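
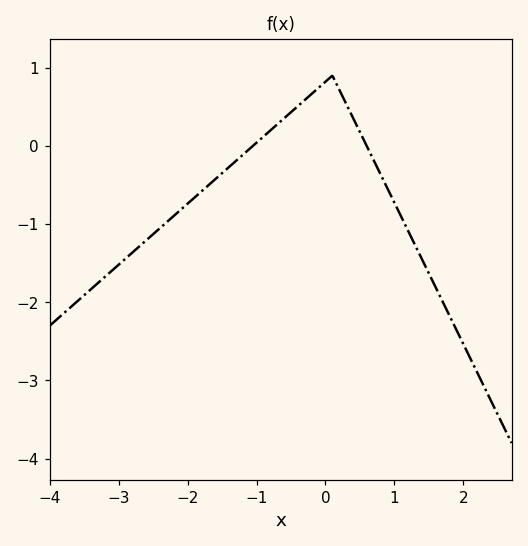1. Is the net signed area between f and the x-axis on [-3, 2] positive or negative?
negative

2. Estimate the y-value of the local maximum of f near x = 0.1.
0.9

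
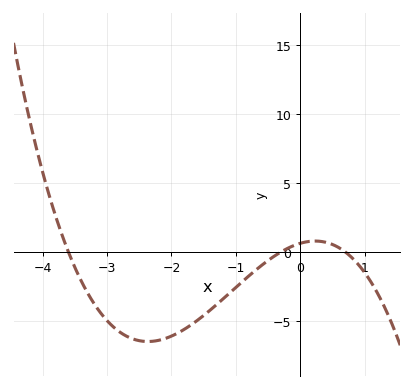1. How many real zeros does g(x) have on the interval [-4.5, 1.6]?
3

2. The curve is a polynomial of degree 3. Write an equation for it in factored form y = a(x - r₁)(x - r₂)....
y = -0.83(x + 3.6)(x + 0.3)(x - 0.7)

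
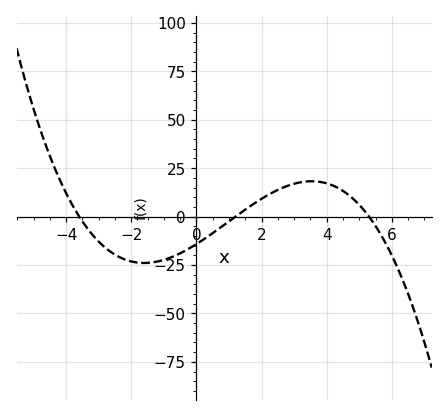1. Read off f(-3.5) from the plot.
-2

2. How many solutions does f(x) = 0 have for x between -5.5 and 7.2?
3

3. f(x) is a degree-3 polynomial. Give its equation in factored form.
y = -0.62(x + 3.6)(x - 1.2)(x - 5.3)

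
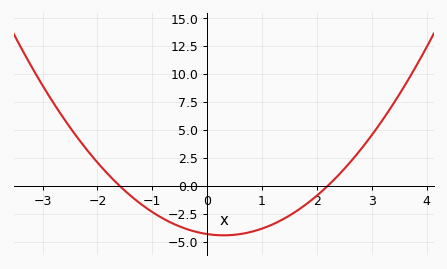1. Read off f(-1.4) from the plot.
-0.886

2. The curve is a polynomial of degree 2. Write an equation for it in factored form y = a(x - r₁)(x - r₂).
y = 1.23(x + 1.6)(x - 2.2)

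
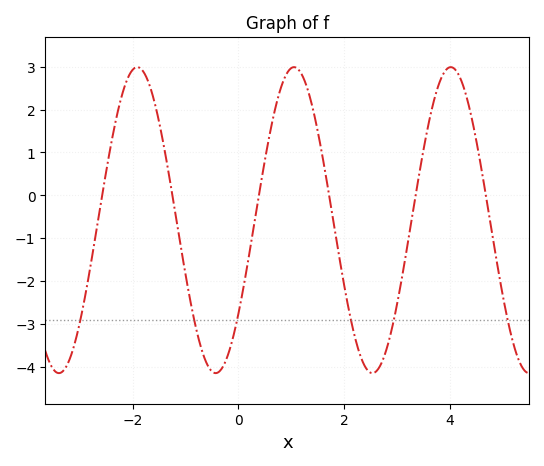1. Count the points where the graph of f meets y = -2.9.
6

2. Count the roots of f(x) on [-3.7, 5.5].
6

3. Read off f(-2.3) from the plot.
1.84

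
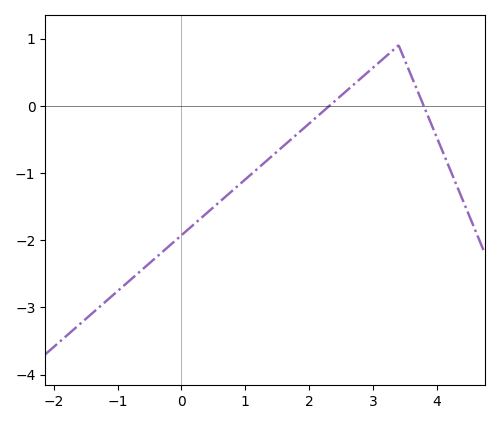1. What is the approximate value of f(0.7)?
-1.3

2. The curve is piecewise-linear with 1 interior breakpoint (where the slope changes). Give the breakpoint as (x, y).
(3.4, 0.9)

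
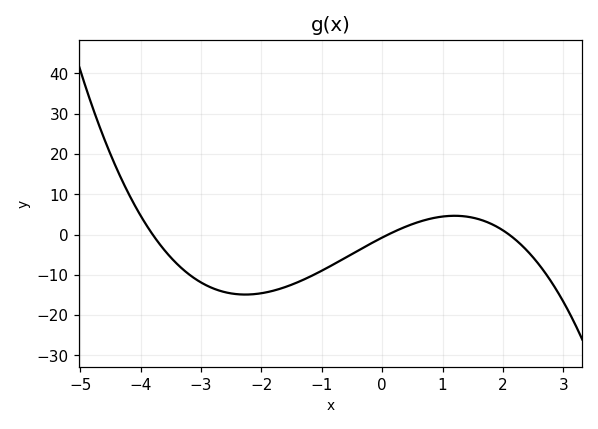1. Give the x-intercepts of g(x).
-3.8, 0.1, 2.1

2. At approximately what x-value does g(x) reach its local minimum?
-2.27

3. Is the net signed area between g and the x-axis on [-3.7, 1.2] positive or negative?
negative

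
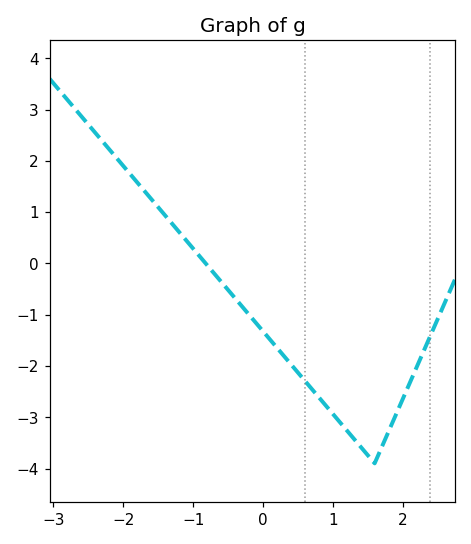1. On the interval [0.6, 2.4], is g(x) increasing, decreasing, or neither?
neither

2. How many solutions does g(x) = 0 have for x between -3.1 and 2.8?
1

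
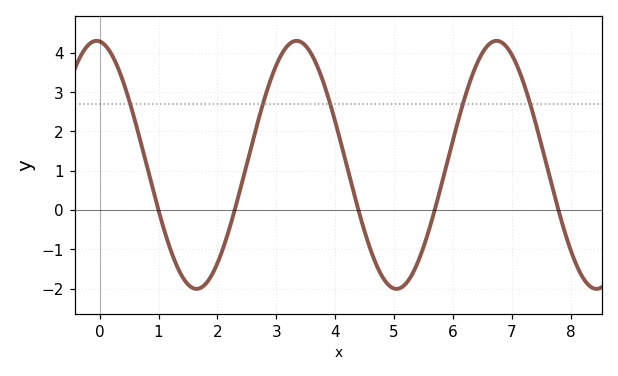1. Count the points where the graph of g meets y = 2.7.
5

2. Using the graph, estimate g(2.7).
2.33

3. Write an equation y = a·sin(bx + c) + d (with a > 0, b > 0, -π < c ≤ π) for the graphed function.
y = 3.16sin(1.85x + 1.67) + 1.15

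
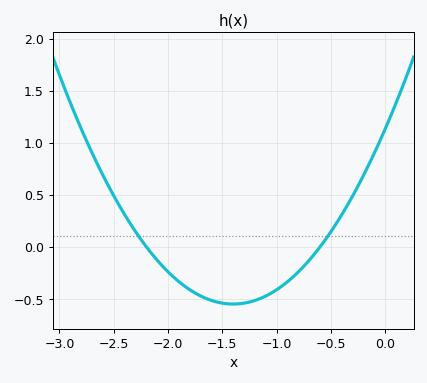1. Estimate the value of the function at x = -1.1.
-0.45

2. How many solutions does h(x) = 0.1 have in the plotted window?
2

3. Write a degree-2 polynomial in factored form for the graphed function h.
y = 0.86(x + 2.2)(x + 0.6)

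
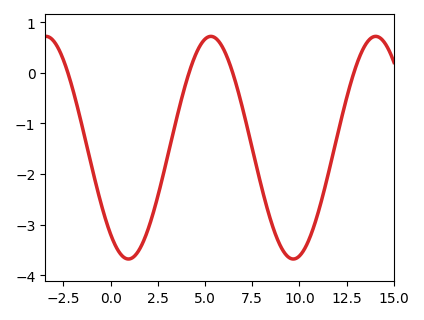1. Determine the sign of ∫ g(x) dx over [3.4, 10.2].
negative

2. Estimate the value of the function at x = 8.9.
-3.3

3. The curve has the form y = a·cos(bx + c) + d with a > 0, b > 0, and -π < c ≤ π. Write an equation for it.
y = 2.2cos(0.72x + 2.5) - 1.48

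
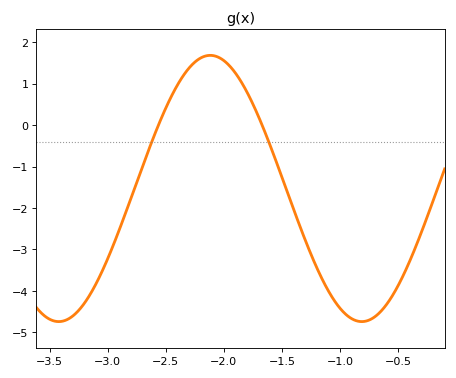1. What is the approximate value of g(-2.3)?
1.4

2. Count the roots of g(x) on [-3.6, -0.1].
2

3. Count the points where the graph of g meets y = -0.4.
2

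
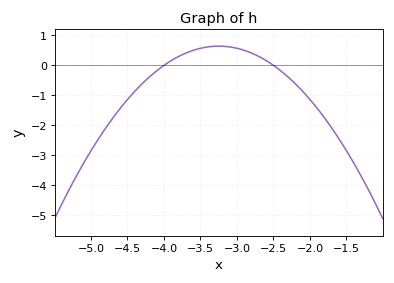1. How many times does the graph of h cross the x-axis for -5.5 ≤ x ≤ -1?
2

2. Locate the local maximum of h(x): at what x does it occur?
-3.2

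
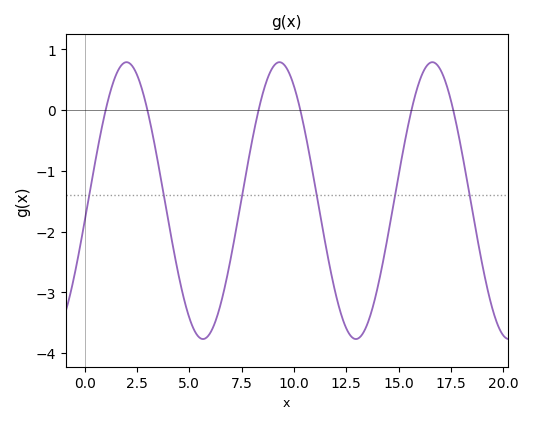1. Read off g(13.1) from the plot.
-3.75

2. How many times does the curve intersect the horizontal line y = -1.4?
6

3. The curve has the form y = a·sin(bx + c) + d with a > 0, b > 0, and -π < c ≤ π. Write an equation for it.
y = 2.28sin(0.86x - 0.152) - 1.49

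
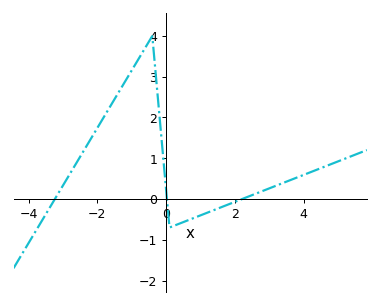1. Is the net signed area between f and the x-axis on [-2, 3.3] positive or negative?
positive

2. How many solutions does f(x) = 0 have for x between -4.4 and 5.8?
3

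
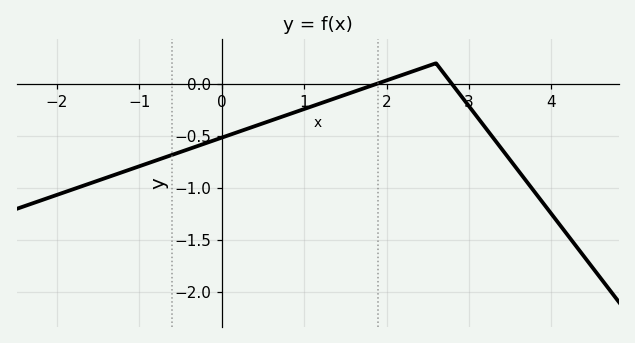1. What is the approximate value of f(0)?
-0.5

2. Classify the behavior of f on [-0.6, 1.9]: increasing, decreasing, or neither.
increasing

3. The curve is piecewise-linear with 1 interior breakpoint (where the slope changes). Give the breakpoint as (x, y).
(2.6, 0.2)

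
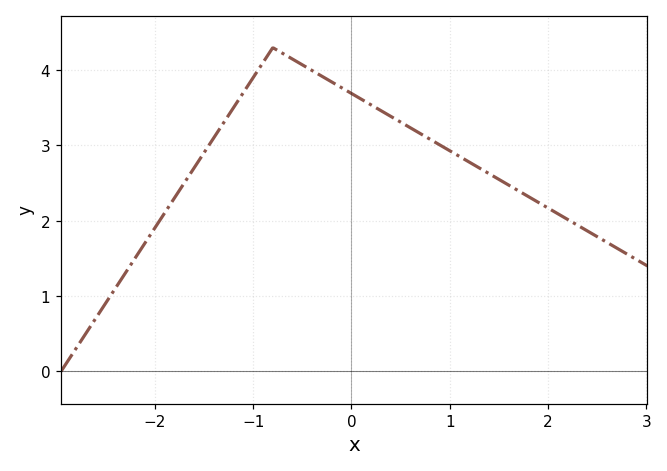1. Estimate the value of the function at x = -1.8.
2.3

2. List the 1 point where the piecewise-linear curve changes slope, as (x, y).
(-0.8, 4.3)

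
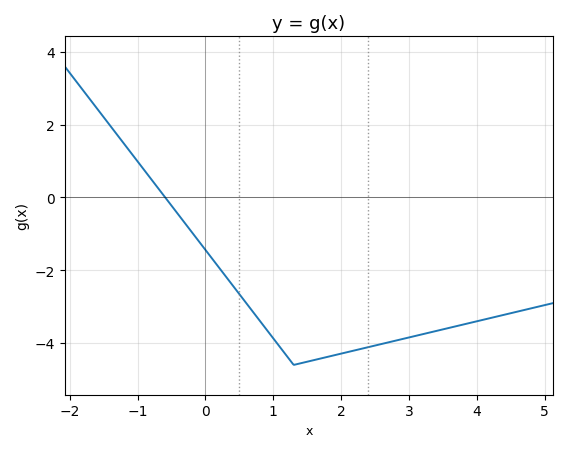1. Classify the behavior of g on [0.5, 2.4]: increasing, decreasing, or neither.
neither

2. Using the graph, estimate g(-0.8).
0.502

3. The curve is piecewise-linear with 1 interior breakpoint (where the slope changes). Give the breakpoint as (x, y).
(1.3, -4.6)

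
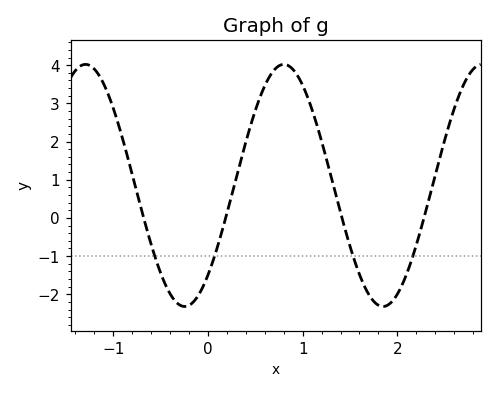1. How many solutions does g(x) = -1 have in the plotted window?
4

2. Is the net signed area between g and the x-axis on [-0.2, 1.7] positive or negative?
positive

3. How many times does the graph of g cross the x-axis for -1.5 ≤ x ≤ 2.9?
4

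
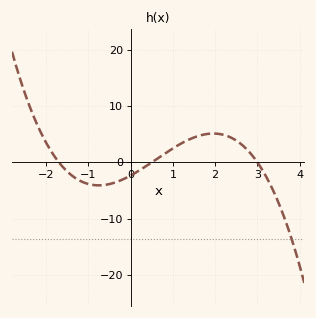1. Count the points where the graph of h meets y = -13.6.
1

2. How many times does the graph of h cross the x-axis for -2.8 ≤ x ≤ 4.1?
3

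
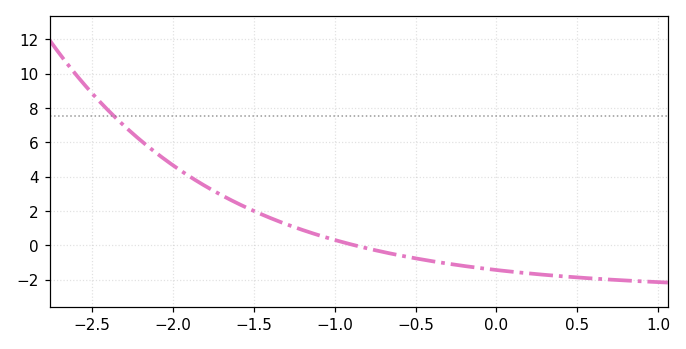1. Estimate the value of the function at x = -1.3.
1.2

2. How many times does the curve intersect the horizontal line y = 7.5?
1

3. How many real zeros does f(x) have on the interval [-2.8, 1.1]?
1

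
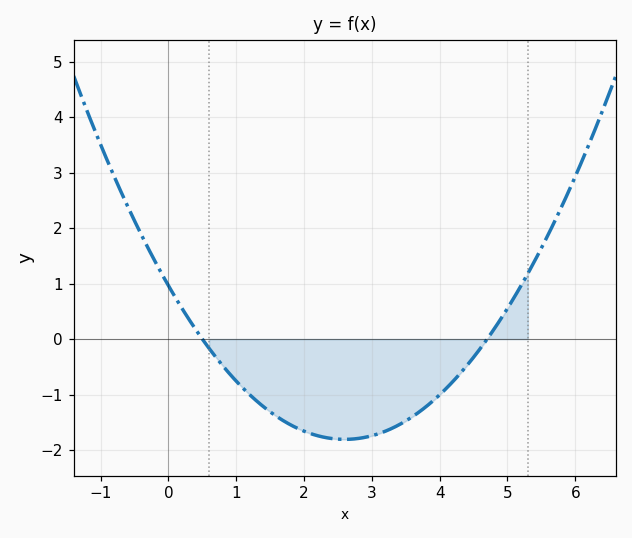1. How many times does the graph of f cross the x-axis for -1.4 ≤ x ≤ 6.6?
2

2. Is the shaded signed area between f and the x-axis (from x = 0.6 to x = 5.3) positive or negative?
negative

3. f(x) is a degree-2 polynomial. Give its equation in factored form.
y = 0.41(x - 0.5)(x - 4.7)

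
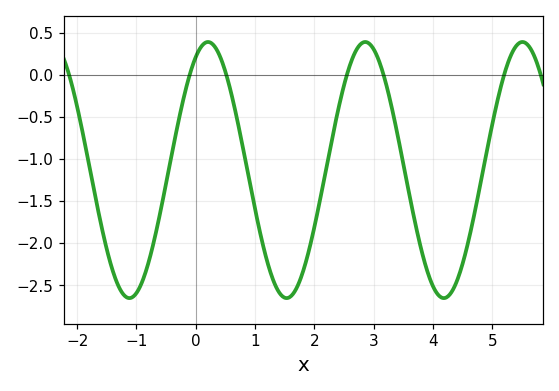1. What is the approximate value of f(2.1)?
-1.45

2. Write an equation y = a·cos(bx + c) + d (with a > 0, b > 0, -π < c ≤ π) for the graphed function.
y = 1.52cos(2.4x - 0.49) - 1.13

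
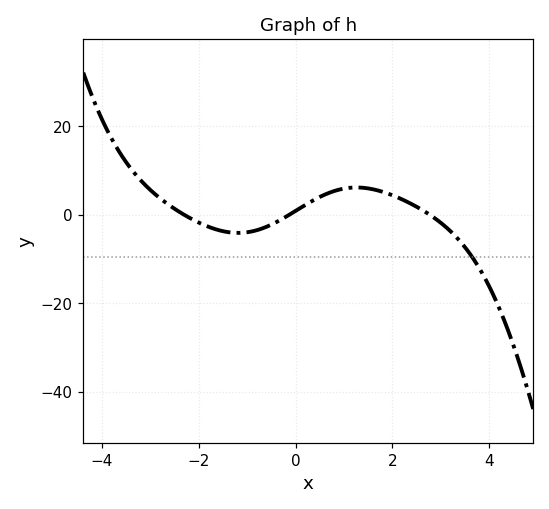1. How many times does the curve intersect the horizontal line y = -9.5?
1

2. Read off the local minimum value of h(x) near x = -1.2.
-4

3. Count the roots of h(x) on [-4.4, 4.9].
3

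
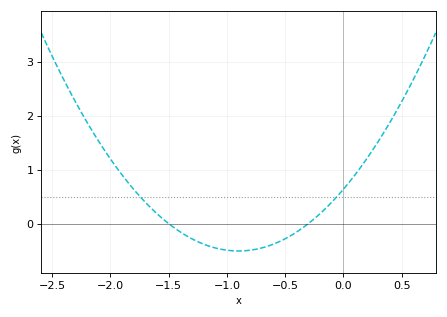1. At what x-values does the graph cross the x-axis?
-1.5, -0.3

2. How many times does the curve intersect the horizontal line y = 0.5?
2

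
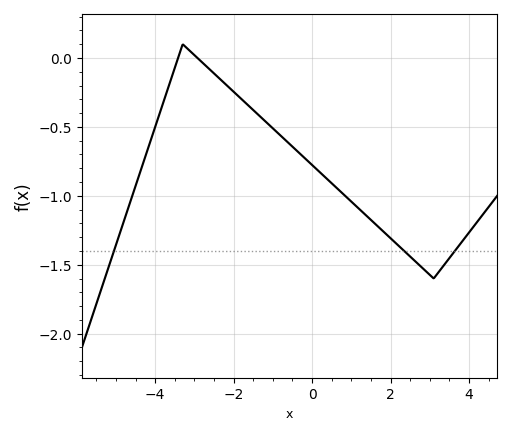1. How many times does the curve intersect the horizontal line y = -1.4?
3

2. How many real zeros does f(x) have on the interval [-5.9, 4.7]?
2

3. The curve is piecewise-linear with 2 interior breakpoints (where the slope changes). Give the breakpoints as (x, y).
(-3.3, 0.1); (3.1, -1.6)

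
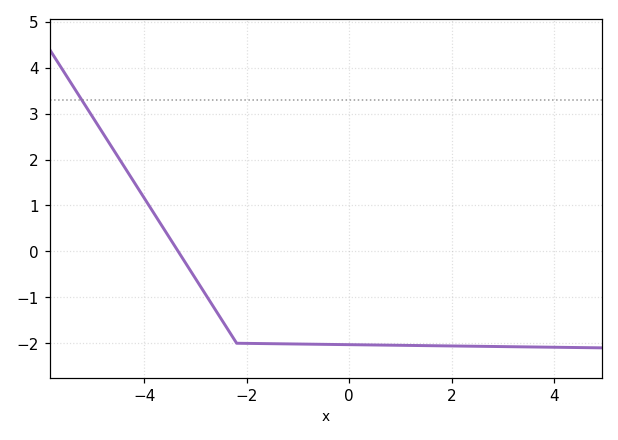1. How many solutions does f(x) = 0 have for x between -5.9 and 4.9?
1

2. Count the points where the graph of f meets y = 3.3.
1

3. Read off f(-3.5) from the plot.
0.279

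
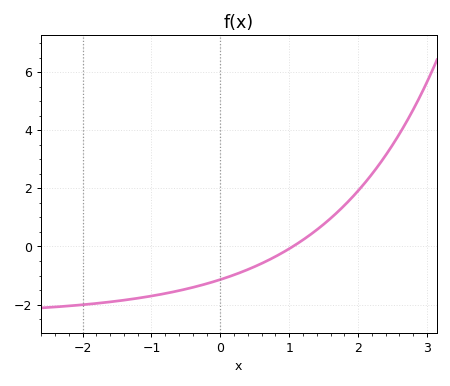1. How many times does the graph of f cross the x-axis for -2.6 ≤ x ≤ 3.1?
1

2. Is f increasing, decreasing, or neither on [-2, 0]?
increasing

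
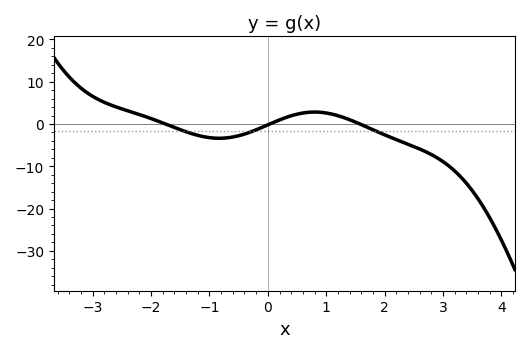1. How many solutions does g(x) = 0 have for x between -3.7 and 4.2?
3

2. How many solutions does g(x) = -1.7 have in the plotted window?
3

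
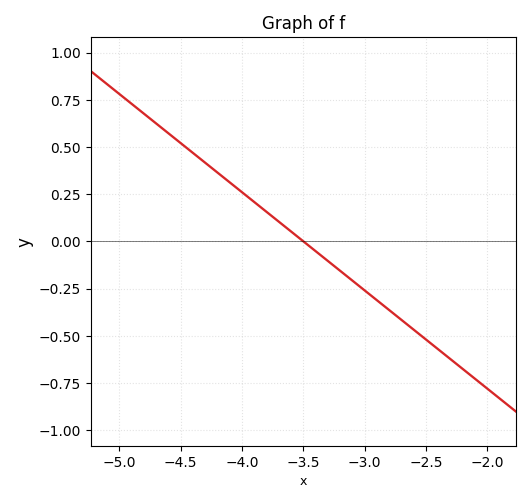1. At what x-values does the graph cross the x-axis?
-3.5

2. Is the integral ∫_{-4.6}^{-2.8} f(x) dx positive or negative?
positive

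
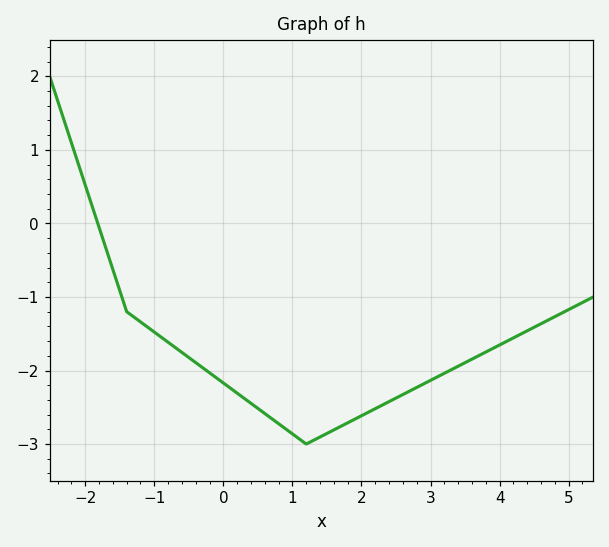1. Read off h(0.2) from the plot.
-2.31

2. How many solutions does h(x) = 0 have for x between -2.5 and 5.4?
1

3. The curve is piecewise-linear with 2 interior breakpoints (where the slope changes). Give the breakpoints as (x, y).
(-1.4, -1.2); (1.2, -3)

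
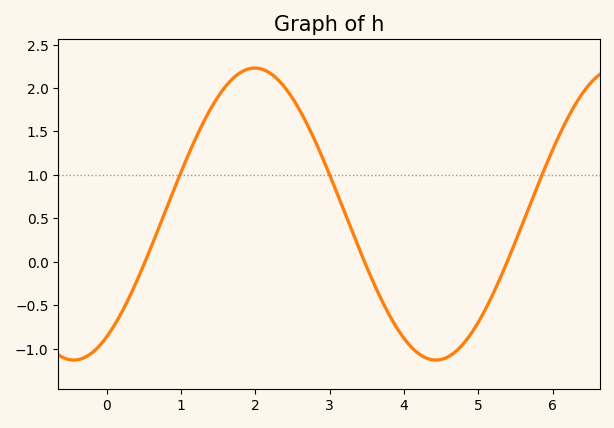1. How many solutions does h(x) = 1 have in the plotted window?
3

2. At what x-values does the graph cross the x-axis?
0.517, 3.47, 5.39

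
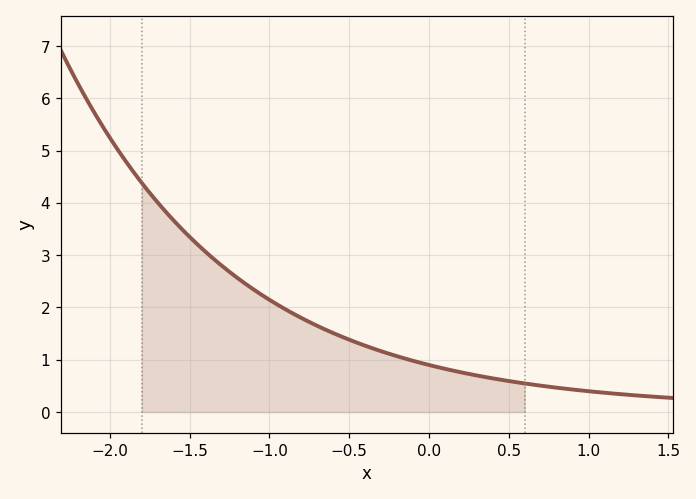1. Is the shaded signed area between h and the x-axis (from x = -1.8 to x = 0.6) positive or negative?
positive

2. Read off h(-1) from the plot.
2.1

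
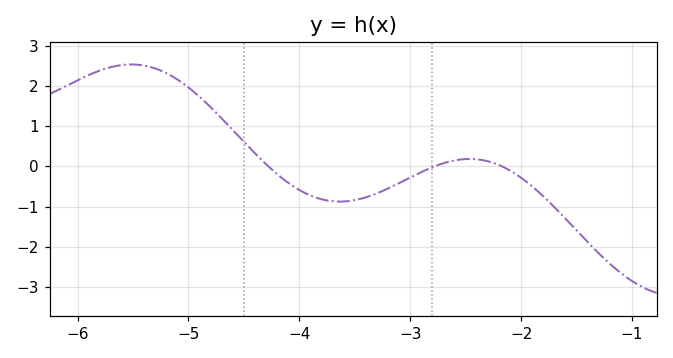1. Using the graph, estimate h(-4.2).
-0.194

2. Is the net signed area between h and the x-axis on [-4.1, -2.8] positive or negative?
negative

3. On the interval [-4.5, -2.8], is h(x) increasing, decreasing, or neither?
neither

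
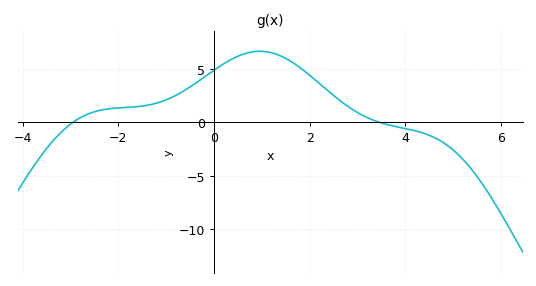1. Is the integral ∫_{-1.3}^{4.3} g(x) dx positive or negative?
positive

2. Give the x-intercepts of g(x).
-2.95, 3.46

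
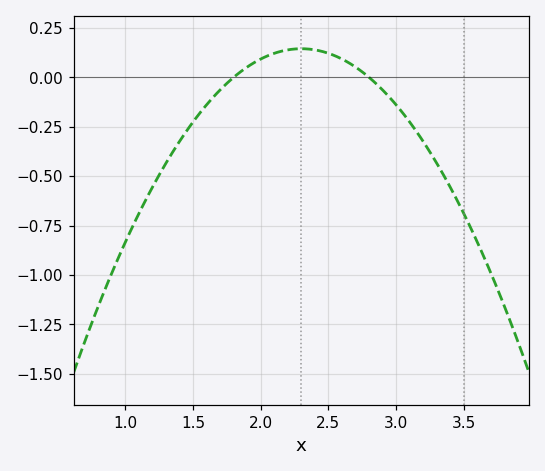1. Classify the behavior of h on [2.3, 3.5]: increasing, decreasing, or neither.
decreasing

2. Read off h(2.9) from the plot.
-0.06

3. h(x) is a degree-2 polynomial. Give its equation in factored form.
y = -0.58(x - 1.8)(x - 2.8)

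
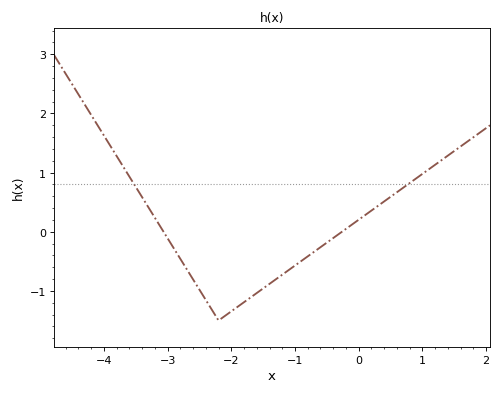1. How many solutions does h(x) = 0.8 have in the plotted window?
2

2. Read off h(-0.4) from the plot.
-0.1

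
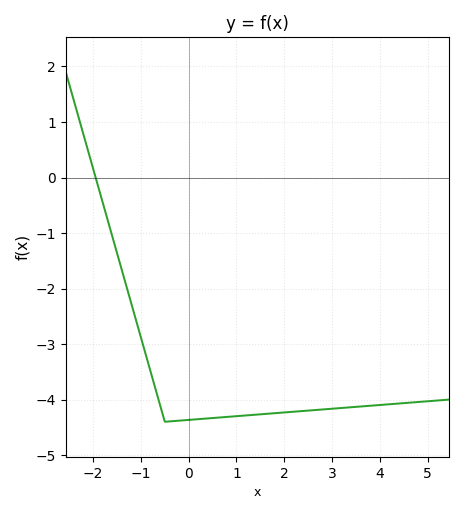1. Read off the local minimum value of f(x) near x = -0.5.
-4.4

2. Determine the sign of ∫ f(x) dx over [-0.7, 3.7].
negative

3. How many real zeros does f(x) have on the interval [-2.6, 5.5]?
1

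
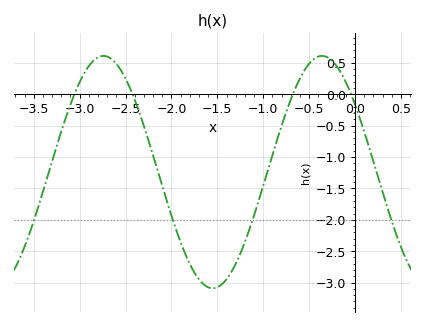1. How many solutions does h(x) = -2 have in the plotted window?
4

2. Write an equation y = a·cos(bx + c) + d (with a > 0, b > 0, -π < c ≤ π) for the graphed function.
y = 1.85cos(2.64x + 0.952) - 1.24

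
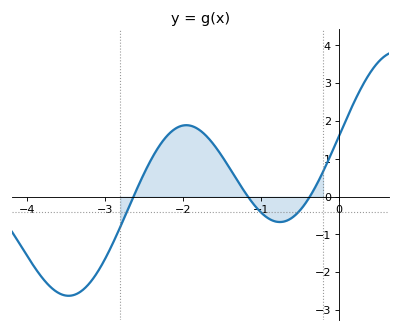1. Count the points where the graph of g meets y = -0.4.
3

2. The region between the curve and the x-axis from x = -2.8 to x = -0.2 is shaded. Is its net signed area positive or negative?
positive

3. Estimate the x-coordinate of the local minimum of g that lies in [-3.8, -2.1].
-3.46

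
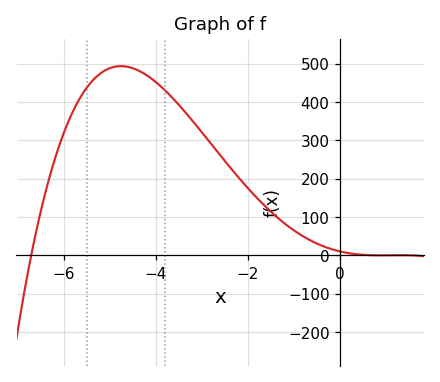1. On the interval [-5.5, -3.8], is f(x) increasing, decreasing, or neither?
neither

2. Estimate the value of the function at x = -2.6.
260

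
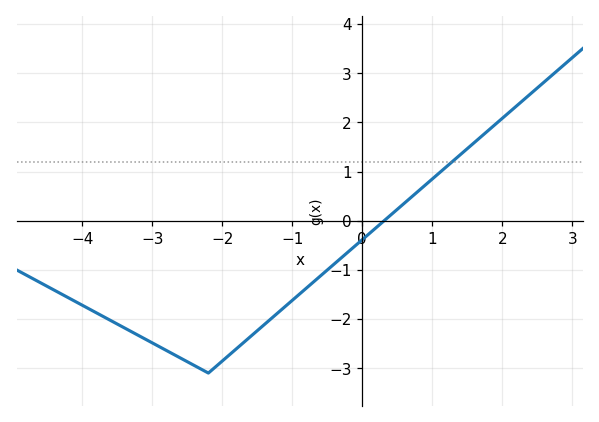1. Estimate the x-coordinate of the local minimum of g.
-2.2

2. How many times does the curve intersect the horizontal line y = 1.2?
1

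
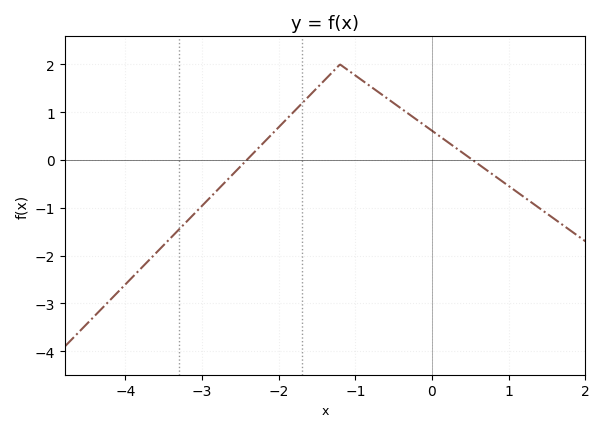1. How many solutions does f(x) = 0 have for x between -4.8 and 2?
2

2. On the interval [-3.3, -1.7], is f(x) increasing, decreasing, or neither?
increasing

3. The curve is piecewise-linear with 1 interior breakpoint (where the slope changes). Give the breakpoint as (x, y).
(-1.2, 2)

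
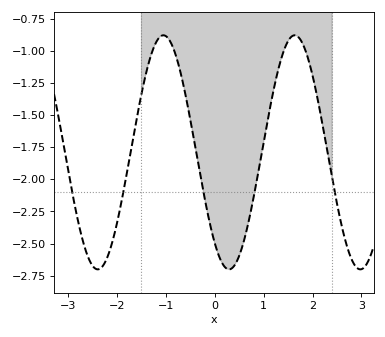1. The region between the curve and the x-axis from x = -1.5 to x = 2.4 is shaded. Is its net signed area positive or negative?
negative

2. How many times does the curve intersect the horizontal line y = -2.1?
5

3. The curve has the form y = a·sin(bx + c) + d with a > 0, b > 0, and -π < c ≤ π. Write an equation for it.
y = 0.91sin(2.34x - 2.25) - 1.79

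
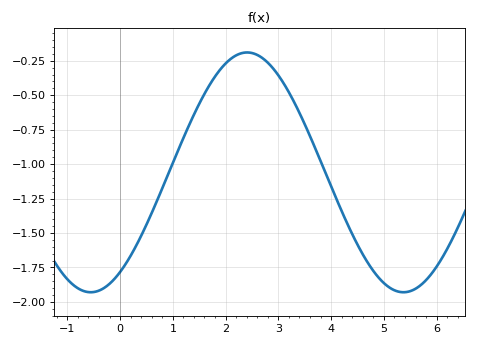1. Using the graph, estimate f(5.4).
-1.93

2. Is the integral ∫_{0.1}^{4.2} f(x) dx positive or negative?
negative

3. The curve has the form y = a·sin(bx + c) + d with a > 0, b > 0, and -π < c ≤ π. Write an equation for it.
y = 0.87sin(1.06x - 0.982) - 1.06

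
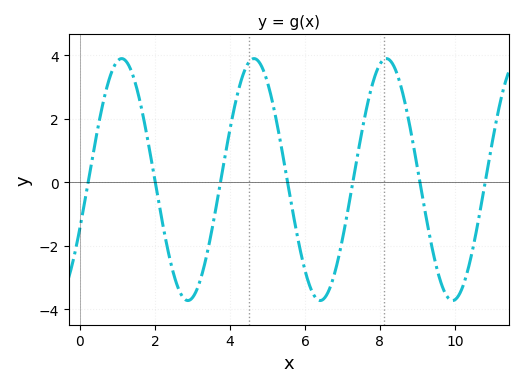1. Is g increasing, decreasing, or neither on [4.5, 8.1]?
neither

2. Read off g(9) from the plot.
0.4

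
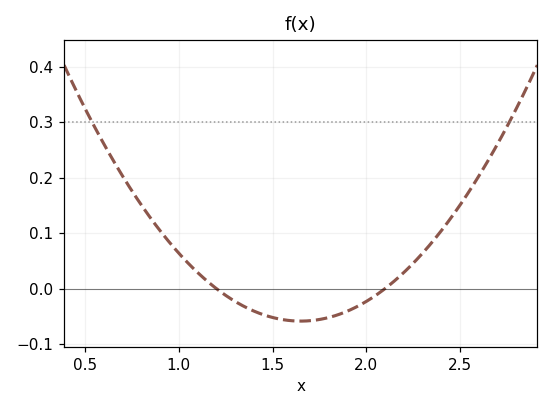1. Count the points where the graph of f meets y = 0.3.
2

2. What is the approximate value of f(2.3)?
0.064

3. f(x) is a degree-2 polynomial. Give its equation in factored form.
y = 0.29(x - 1.2)(x - 2.1)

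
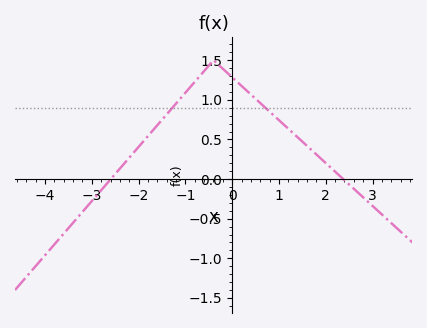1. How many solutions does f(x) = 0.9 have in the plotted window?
2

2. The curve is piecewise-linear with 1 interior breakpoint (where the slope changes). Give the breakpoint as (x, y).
(-0.4, 1.5)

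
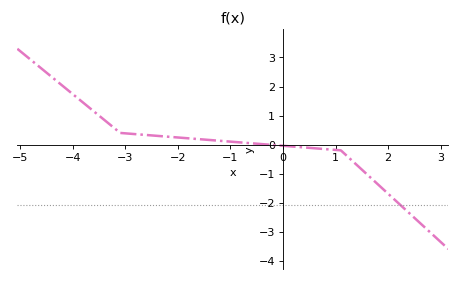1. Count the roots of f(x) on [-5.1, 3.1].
1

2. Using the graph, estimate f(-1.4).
0.157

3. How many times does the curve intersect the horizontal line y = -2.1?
1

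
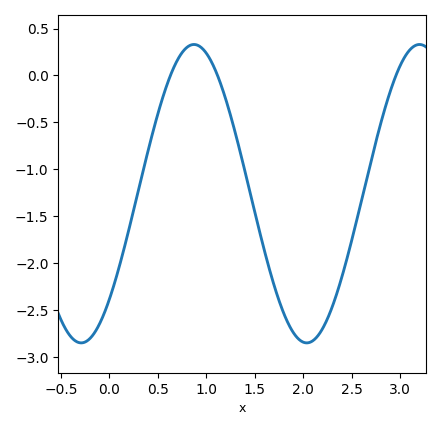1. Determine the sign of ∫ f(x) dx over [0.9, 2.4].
negative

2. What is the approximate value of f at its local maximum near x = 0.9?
0.33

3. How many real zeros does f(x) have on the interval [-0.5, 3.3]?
3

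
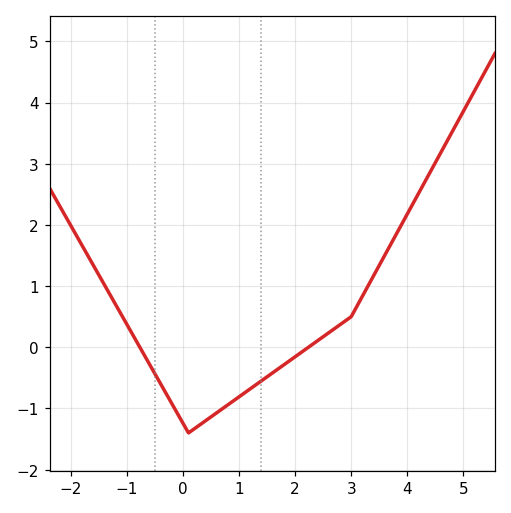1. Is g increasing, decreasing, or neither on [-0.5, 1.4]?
neither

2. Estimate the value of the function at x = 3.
0.5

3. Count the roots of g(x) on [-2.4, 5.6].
2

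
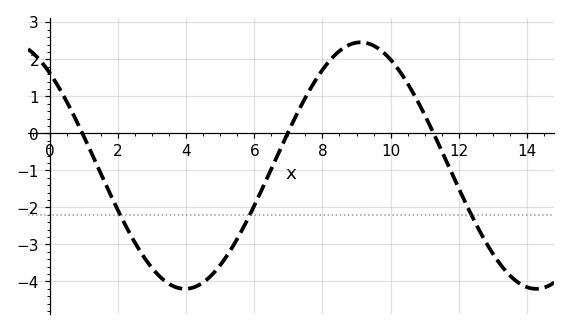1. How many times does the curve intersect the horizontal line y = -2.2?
3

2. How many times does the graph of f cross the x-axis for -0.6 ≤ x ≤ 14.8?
3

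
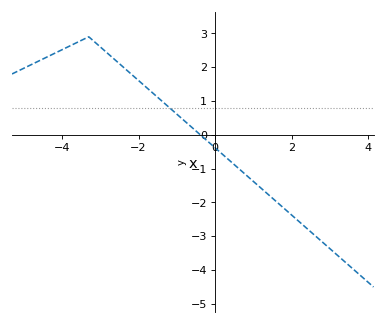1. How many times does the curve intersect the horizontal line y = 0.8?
1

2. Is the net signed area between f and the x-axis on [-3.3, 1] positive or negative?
positive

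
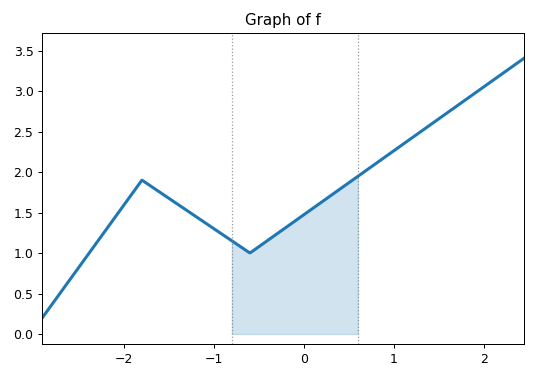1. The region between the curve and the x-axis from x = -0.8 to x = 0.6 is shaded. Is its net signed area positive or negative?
positive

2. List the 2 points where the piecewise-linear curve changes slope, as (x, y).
(-1.8, 1.9); (-0.6, 1)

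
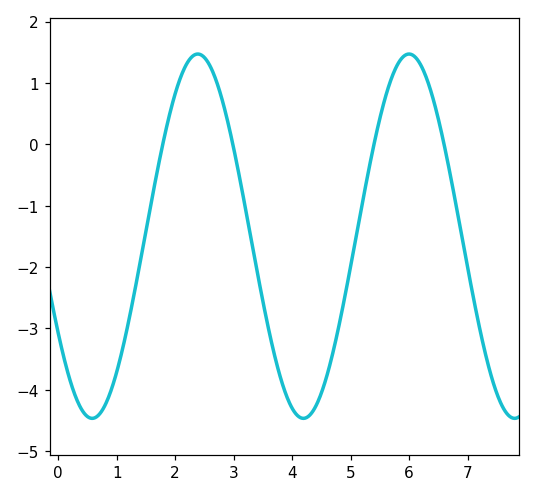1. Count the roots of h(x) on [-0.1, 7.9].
4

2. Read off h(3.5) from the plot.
-2.6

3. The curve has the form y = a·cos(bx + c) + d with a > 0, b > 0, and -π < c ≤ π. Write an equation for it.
y = 2.97cos(1.7x + 2.1) - 1.5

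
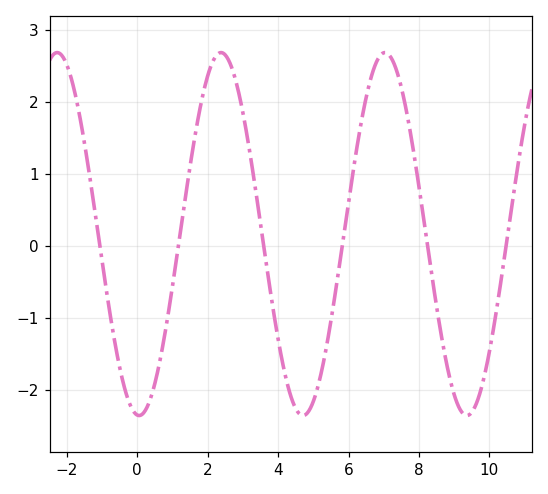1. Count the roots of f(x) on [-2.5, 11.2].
6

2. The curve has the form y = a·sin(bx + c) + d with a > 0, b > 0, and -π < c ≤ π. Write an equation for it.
y = 2.52sin(1.4x - 1.6) + 0.16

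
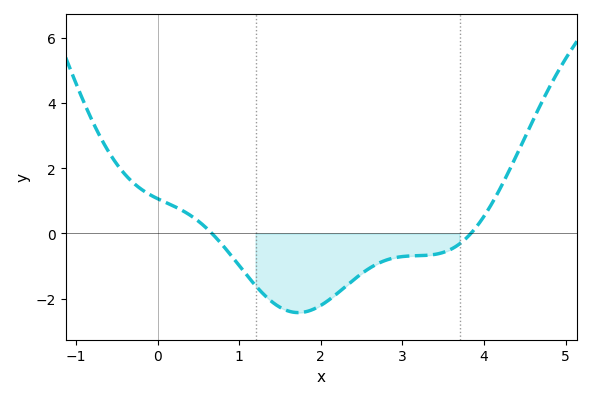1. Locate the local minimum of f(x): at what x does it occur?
1.7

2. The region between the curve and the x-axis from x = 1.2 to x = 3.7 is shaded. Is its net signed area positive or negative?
negative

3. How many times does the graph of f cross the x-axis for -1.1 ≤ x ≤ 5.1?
2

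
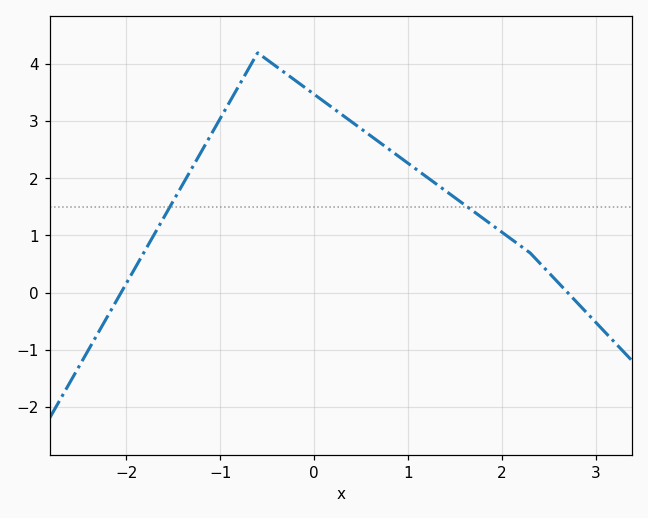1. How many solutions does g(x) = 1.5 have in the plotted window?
2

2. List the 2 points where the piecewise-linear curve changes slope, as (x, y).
(-0.6, 4.2); (2.3, 0.7)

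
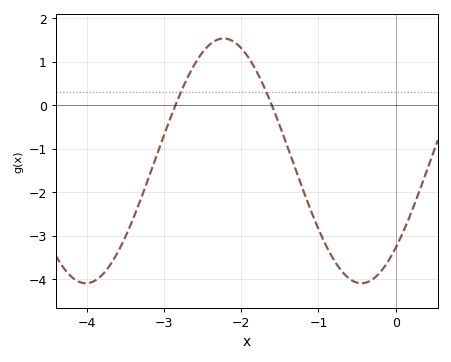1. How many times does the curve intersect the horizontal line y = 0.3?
2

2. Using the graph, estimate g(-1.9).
1.07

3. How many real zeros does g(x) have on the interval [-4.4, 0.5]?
2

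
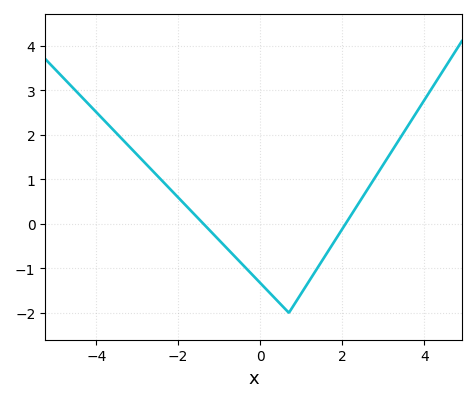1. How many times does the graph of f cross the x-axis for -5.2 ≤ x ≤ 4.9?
2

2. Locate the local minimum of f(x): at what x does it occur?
0.701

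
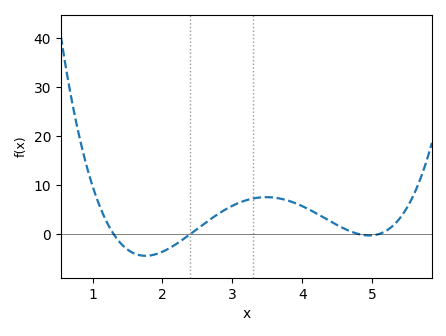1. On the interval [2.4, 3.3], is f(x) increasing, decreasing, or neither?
increasing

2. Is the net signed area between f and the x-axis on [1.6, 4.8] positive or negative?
positive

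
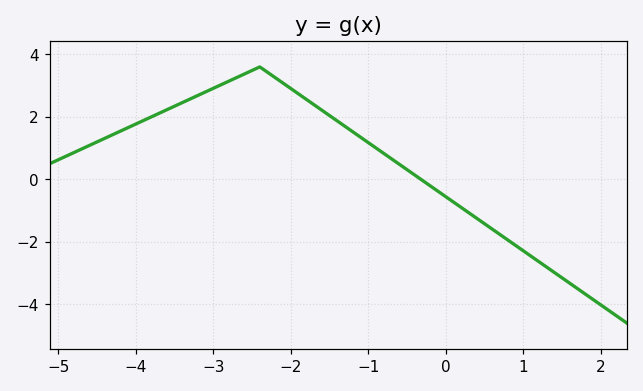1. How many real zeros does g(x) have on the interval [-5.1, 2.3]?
1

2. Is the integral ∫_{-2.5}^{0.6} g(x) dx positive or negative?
positive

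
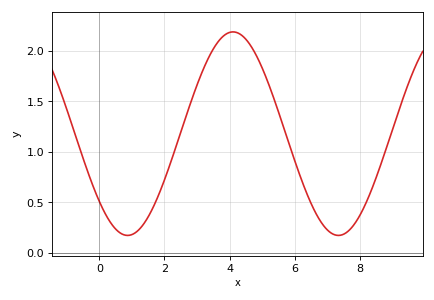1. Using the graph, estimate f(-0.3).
0.75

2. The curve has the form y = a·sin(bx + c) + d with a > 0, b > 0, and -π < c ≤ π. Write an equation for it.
y = 1.01sin(0.97x - 2.4) + 1.18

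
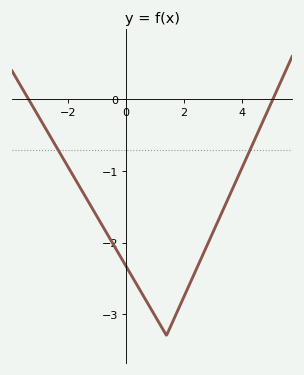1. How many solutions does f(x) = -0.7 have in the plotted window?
2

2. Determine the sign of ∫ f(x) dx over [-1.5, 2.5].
negative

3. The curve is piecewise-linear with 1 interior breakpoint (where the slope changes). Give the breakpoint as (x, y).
(1.4, -3.3)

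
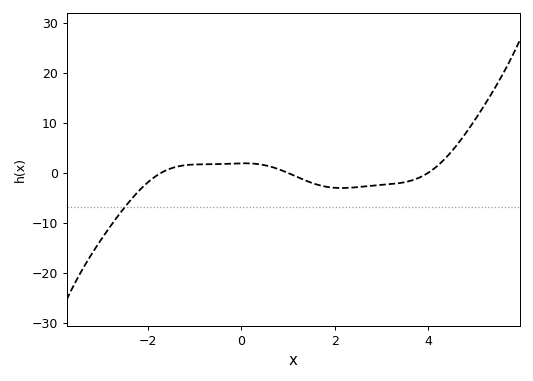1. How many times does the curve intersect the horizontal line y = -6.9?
1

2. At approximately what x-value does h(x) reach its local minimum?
2.2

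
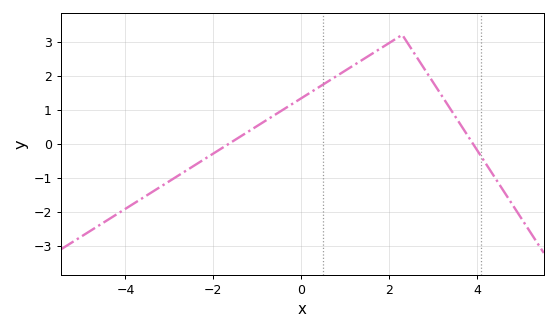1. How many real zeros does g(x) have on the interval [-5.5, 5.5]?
2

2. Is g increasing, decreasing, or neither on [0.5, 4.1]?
neither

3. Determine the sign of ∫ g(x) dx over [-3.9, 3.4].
positive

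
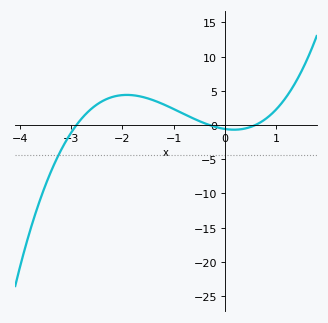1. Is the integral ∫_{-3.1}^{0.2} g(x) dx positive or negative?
positive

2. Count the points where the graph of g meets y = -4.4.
1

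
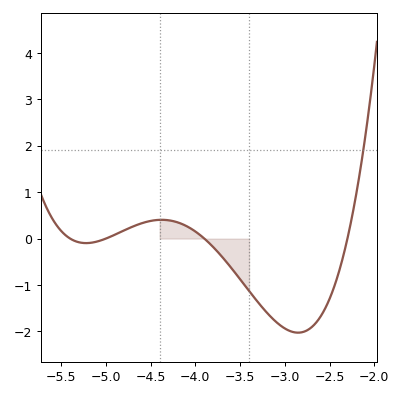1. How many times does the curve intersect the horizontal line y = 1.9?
1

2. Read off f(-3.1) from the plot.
-1.8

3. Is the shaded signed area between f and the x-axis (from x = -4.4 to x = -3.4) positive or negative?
negative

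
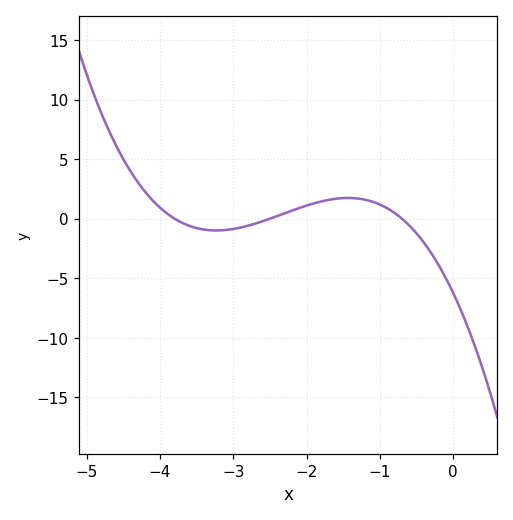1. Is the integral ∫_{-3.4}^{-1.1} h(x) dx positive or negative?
positive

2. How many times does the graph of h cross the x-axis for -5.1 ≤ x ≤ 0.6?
3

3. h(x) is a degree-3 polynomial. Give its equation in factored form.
y = -0.94(x + 3.8)(x + 2.5)(x + 0.7)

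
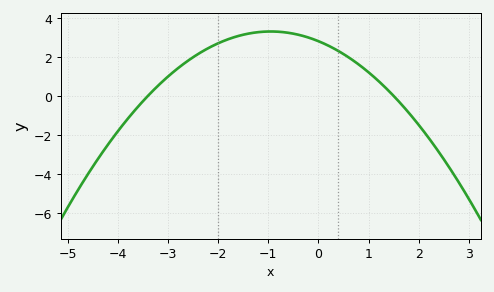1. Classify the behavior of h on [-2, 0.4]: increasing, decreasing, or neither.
neither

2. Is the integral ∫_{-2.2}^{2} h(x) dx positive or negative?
positive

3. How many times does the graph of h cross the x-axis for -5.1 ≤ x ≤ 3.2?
2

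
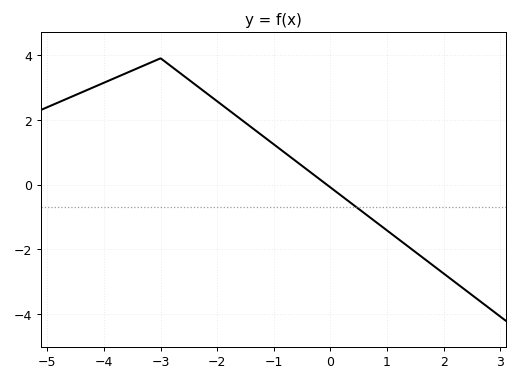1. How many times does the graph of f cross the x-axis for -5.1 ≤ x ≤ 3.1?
1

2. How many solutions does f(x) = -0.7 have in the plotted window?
1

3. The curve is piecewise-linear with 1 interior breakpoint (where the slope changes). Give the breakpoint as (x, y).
(-3, 3.9)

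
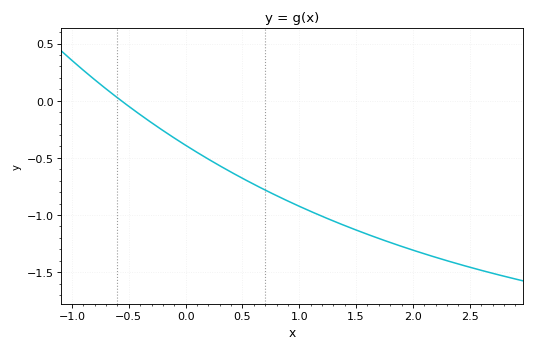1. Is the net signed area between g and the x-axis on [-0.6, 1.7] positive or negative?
negative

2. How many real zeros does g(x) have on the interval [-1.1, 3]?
1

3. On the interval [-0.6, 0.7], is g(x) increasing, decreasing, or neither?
decreasing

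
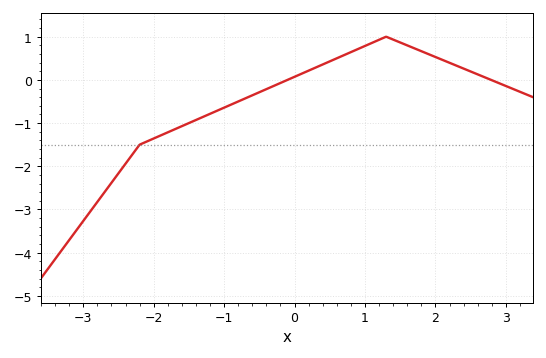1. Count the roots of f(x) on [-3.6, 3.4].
2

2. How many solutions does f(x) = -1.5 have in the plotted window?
1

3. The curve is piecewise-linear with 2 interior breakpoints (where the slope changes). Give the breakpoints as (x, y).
(-2.2, -1.5); (1.3, 1)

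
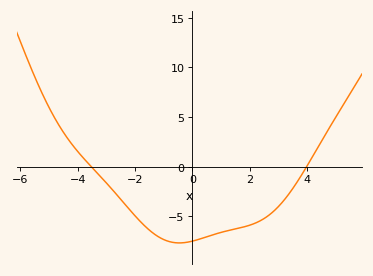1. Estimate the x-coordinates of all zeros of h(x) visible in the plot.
-3.52, 3.98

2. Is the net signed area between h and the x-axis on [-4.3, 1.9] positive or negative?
negative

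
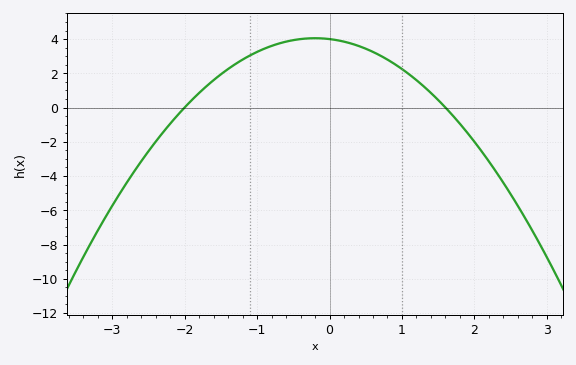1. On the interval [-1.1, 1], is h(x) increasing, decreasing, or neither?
neither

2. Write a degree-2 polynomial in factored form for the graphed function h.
y = -1.25(x + 2)(x - 1.6)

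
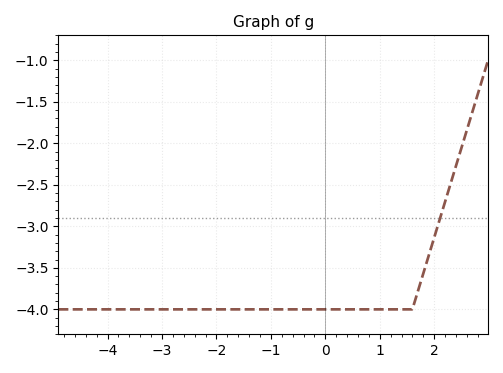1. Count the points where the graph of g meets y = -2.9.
1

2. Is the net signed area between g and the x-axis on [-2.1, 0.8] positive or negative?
negative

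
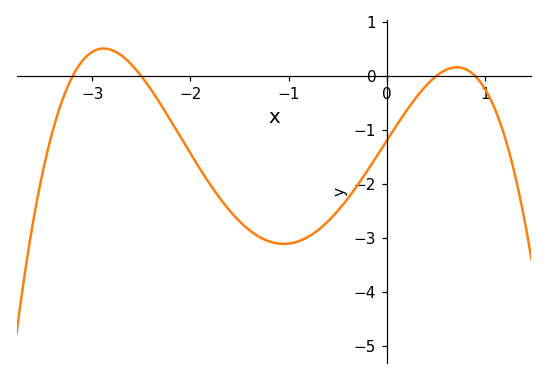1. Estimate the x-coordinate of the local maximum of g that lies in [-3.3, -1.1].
-2.9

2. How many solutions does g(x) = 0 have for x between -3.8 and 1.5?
4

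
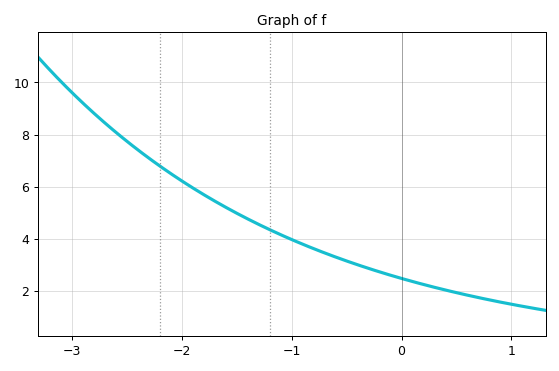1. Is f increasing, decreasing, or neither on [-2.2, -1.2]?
decreasing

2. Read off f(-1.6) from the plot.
5.21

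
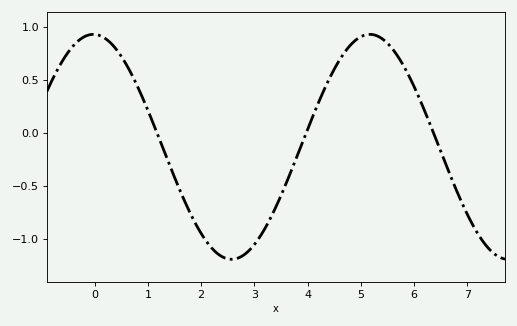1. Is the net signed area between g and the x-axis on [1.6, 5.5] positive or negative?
negative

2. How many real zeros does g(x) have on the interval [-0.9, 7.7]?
3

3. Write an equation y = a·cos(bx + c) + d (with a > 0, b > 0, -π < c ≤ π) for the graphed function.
y = 1.06cos(1.2x + 0.03) - 0.13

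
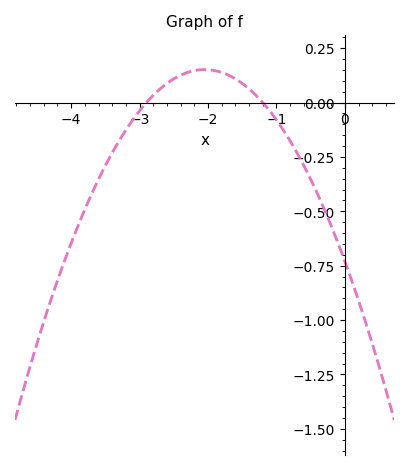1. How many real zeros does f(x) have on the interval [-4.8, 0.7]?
2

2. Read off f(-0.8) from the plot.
-0.18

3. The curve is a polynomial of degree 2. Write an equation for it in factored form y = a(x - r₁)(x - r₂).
y = -0.21(x + 2.9)(x + 1.2)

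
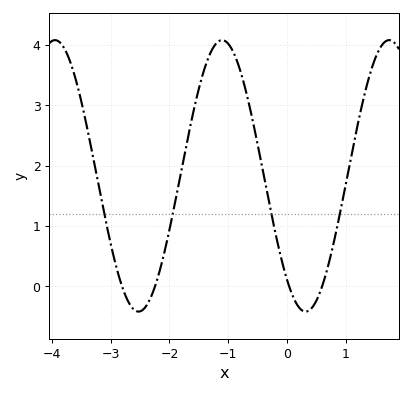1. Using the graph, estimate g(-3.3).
2.1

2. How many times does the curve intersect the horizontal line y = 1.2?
4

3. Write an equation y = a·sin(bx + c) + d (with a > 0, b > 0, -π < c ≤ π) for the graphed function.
y = 2.25sin(2.2x - 2.3) + 1.83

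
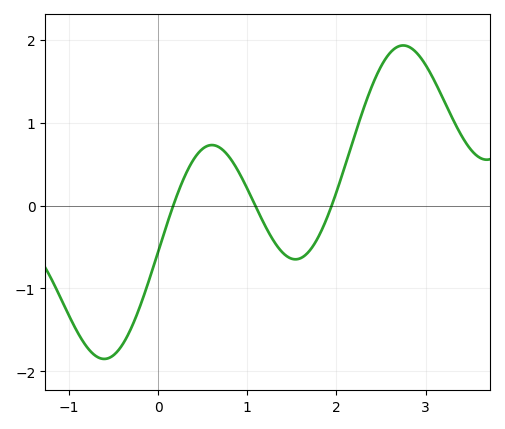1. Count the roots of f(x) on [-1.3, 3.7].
3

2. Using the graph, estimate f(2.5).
1.7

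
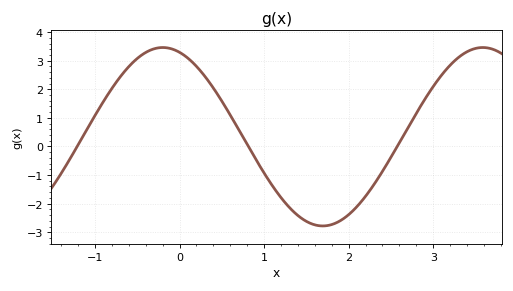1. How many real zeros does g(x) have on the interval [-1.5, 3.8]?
3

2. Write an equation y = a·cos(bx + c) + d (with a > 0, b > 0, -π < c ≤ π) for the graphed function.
y = 3.12cos(1.7x + 0.33) + 0.34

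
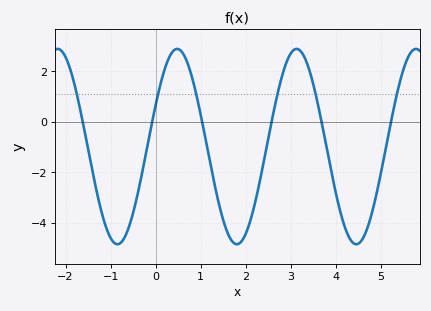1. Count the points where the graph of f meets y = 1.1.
6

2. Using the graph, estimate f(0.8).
1.8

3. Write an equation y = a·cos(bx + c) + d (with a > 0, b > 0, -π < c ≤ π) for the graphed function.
y = 3.87cos(2.4x - 1.1) - 0.98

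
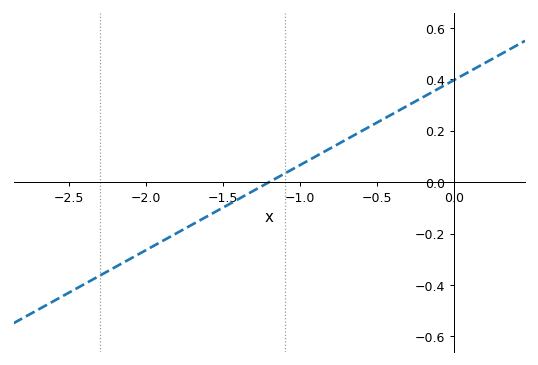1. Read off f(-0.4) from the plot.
0.264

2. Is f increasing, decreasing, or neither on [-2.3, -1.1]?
increasing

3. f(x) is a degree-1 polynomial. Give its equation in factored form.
y = 0.33(x + 1.2)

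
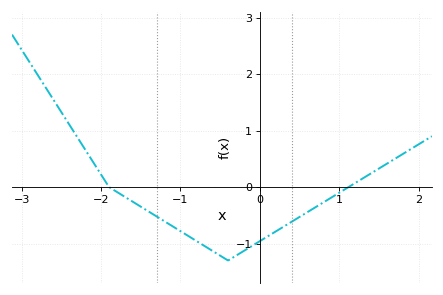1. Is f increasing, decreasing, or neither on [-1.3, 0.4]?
neither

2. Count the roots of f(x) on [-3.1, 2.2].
2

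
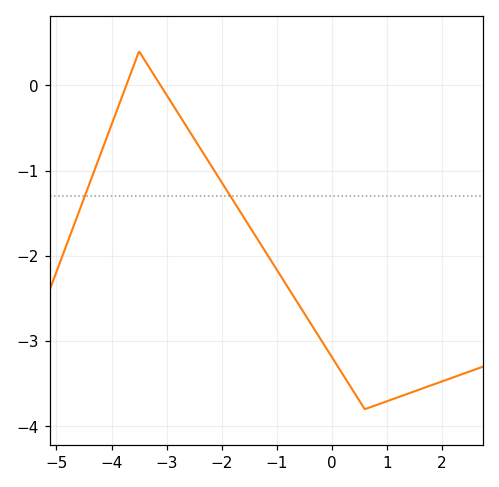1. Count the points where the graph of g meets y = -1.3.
2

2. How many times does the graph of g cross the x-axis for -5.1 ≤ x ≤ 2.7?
2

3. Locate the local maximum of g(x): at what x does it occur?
-3.5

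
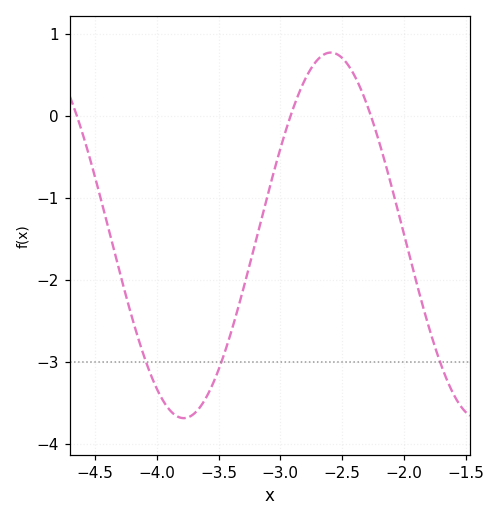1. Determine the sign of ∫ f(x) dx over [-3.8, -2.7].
negative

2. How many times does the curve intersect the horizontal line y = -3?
3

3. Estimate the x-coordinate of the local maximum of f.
-2.6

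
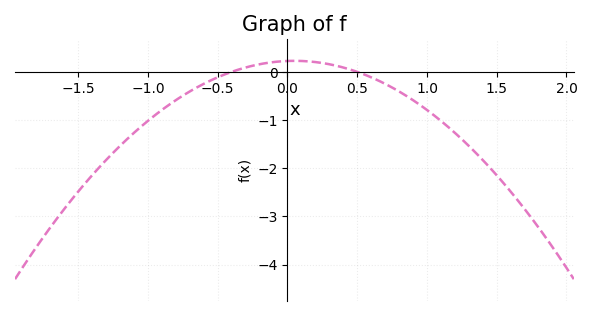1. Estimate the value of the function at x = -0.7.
-0.4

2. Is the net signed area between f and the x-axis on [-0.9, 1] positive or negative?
negative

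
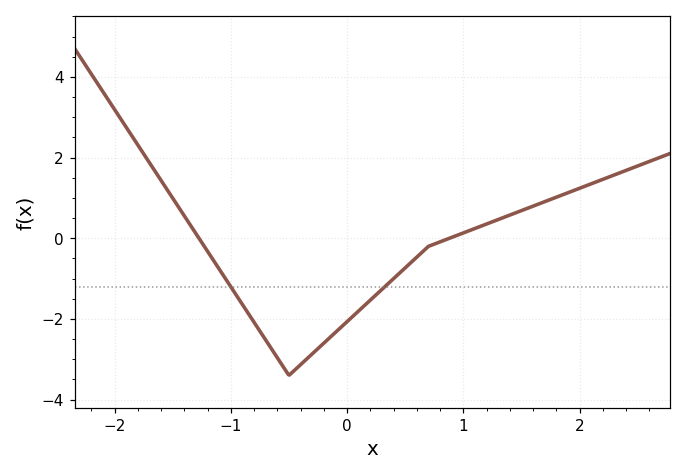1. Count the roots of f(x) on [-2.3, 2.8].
2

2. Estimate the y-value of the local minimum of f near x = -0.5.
-3.4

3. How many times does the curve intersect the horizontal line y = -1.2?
2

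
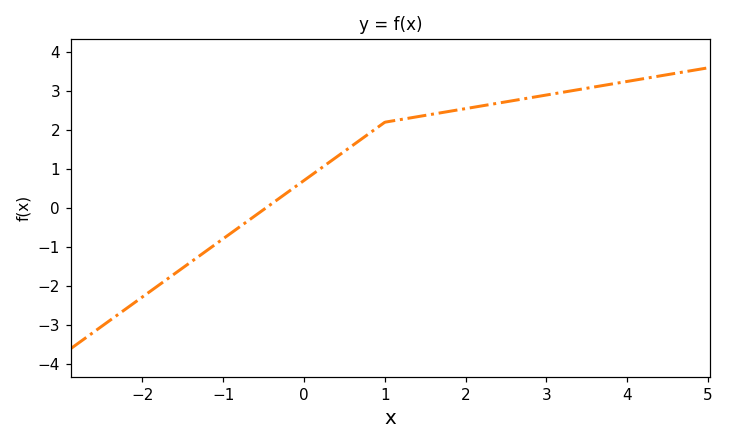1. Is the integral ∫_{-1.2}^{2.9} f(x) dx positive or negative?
positive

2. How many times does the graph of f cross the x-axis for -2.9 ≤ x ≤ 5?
1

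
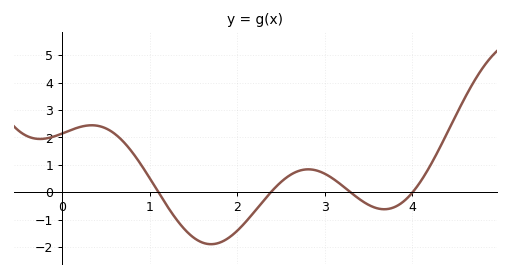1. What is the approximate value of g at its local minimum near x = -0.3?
1.94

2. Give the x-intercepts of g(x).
1.1, 2.39, 3.29, 4.01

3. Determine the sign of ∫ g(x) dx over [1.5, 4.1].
negative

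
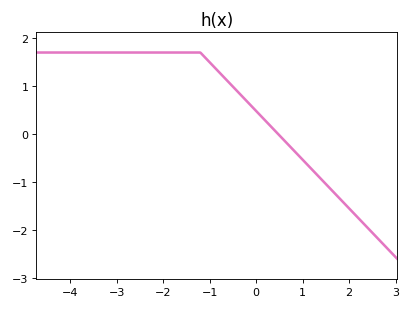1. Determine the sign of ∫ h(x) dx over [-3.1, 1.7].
positive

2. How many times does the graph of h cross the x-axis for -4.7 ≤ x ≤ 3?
1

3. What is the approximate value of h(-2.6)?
1.7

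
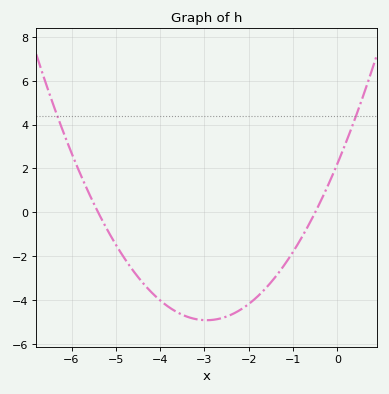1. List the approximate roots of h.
-5.4, -0.6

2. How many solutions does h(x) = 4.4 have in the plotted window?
2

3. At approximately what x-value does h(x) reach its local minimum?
-3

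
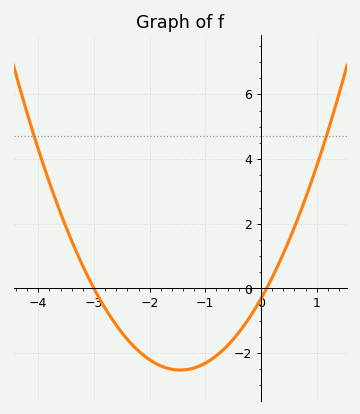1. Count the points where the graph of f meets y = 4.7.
2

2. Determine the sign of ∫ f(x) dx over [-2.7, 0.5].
negative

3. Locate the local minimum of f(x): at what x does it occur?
-1.45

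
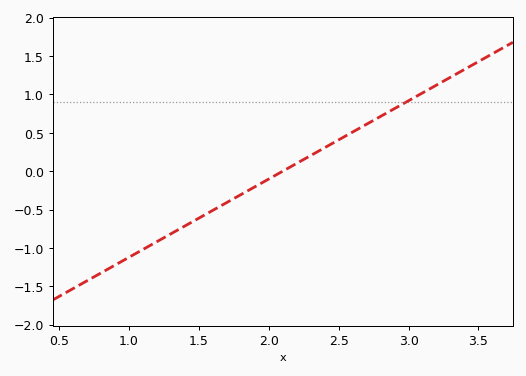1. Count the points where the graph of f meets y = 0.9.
1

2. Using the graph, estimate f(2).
-0.1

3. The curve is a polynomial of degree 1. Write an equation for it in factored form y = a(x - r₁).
y = 1.02(x - 2.1)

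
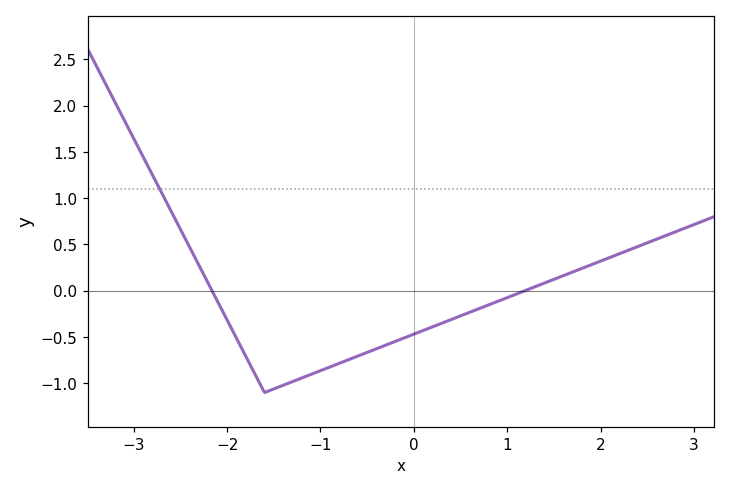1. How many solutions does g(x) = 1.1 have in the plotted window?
1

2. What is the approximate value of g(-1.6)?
-1.1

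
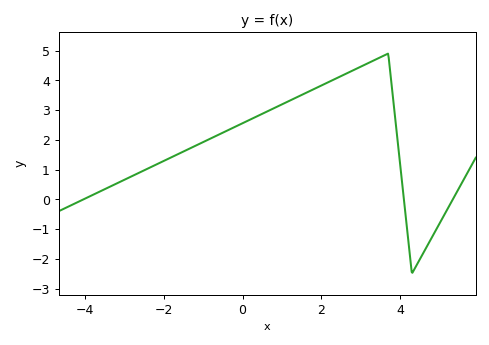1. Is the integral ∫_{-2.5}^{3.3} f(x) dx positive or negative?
positive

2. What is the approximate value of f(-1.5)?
1.6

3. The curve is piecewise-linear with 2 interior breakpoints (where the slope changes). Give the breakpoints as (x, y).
(3.7, 4.9); (4.3, -2.5)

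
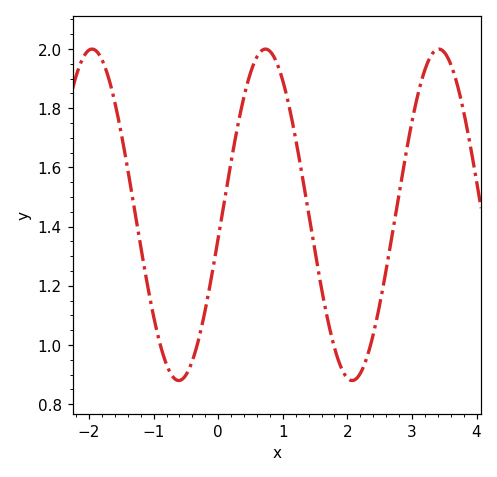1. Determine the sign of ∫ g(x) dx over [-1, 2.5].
positive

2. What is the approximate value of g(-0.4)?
0.947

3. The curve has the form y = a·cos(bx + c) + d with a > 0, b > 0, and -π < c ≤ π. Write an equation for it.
y = 0.56cos(2.34x - 1.71) + 1.44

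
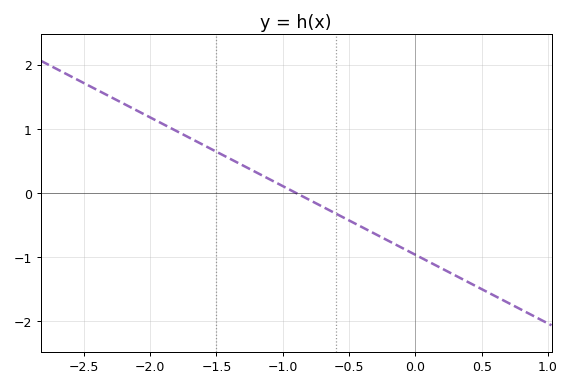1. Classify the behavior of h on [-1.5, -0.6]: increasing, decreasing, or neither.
decreasing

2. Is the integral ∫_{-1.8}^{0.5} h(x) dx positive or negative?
negative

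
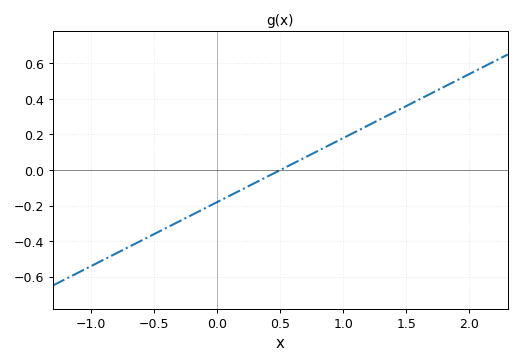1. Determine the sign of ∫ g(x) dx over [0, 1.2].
positive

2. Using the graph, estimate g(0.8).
0.1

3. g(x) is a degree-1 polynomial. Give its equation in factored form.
y = 0.36(x - 0.5)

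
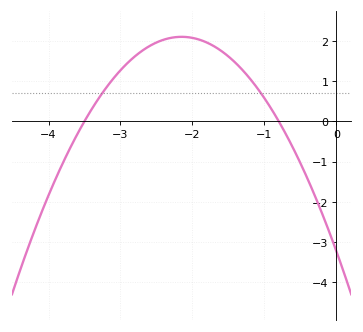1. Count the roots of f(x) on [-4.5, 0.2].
2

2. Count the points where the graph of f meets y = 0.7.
2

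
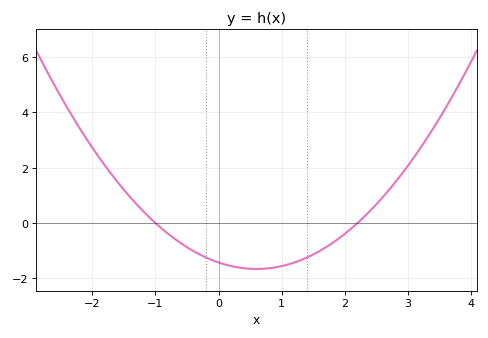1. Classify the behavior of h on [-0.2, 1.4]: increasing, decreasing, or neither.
neither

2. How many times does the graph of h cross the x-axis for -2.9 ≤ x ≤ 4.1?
2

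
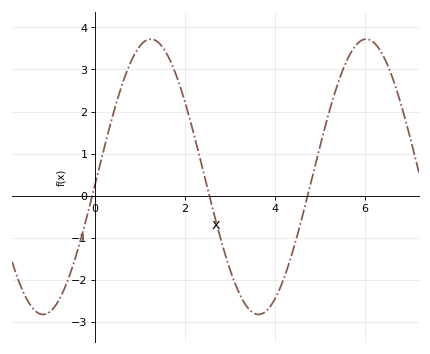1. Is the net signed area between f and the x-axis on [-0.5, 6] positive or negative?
positive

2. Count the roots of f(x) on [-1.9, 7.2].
3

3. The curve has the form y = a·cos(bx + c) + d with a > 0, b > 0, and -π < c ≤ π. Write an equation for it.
y = 3.27cos(1.3x - 1.6) + 0.45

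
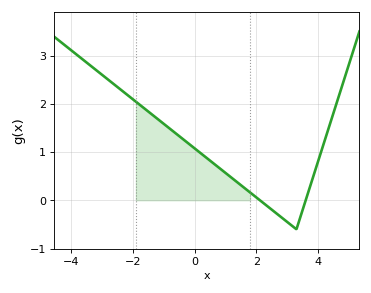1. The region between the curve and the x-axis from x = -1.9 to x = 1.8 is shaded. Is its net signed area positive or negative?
positive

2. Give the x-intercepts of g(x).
2.12, 3.6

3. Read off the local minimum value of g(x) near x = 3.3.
-0.599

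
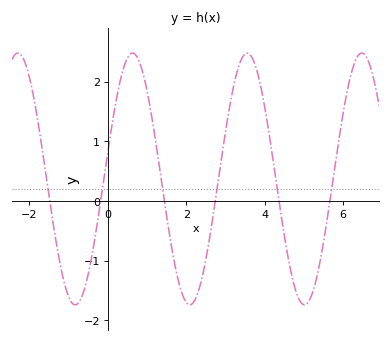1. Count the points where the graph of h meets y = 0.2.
6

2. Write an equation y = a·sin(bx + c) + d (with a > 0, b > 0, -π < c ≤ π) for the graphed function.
y = 2.11sin(2.15x + 0.222) + 0.37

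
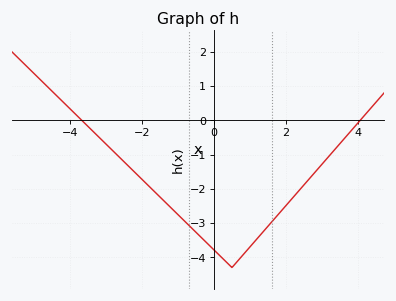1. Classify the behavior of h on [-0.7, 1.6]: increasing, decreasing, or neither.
neither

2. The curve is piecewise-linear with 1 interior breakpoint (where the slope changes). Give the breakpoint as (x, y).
(0.5, -4.3)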